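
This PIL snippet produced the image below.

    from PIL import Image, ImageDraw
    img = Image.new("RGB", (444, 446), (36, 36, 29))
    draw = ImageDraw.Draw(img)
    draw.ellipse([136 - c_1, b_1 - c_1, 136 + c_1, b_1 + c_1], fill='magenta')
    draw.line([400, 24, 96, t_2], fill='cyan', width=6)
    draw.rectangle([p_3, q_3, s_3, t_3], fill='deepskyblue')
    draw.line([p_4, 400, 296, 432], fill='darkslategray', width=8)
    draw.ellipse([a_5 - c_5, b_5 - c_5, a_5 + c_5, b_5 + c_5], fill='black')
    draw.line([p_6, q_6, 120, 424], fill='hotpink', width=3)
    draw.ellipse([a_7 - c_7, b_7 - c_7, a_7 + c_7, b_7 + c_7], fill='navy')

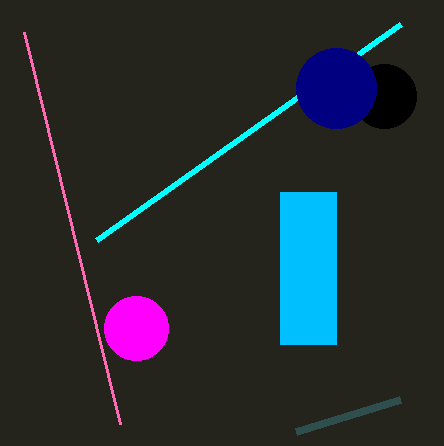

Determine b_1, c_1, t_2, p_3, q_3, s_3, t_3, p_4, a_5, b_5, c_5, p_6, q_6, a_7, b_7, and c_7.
b_1 = 328, c_1 = 32, t_2 = 240, p_3 = 280, q_3 = 192, s_3 = 336, t_3 = 344, p_4 = 400, a_5 = 384, b_5 = 96, c_5 = 32, p_6 = 24, q_6 = 32, a_7 = 336, b_7 = 88, c_7 = 40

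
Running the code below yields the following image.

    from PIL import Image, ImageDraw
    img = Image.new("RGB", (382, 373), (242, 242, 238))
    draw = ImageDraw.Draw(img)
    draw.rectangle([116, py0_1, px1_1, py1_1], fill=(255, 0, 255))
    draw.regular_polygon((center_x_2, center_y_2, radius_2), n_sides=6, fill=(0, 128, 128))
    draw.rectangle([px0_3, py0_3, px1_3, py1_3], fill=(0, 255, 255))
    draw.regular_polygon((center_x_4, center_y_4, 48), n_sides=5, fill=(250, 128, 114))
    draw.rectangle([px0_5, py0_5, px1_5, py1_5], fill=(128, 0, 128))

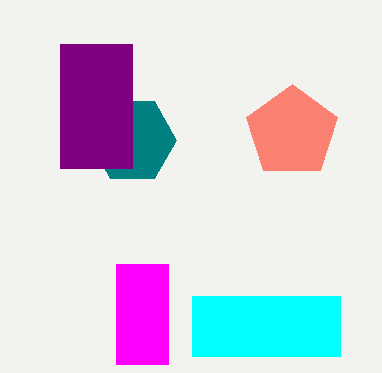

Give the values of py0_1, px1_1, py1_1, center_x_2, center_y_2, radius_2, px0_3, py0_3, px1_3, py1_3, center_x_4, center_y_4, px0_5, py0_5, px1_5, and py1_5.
py0_1 = 264; px1_1 = 168; py1_1 = 364; center_x_2 = 132; center_y_2 = 140; radius_2 = 44; px0_3 = 192; py0_3 = 296; px1_3 = 340; py1_3 = 356; center_x_4 = 292; center_y_4 = 132; px0_5 = 60; py0_5 = 44; px1_5 = 132; py1_5 = 168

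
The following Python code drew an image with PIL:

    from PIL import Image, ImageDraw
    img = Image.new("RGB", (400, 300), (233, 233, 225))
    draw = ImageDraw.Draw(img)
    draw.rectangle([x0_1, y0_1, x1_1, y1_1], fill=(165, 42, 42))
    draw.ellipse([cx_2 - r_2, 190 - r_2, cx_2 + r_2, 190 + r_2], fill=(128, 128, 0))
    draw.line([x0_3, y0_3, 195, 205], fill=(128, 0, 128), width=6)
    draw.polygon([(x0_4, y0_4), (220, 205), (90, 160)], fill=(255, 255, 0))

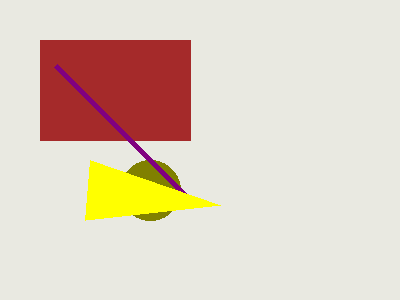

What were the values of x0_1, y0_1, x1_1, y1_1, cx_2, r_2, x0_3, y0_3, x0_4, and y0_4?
x0_1 = 40
y0_1 = 40
x1_1 = 190
y1_1 = 140
cx_2 = 150
r_2 = 30
x0_3 = 55
y0_3 = 65
x0_4 = 85
y0_4 = 220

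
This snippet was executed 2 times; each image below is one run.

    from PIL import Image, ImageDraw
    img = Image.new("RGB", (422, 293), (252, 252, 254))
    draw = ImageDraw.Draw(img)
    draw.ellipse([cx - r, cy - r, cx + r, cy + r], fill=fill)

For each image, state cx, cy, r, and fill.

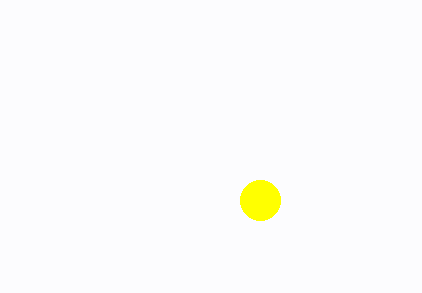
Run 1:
cx = 260, cy = 200, r = 20, fill = 'yellow'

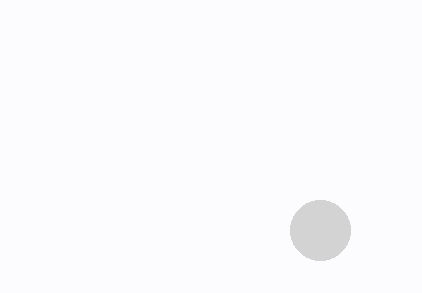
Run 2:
cx = 320, cy = 230, r = 30, fill = 'lightgray'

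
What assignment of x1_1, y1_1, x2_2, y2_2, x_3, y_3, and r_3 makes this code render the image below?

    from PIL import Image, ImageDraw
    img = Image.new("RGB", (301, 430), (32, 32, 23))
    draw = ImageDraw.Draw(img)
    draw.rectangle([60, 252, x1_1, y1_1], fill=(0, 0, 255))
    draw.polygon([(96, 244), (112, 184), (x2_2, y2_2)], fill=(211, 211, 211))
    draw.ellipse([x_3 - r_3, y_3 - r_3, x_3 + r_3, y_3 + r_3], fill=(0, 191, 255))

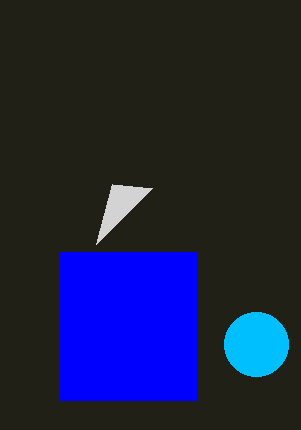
x1_1 = 196
y1_1 = 400
x2_2 = 152
y2_2 = 188
x_3 = 256
y_3 = 344
r_3 = 32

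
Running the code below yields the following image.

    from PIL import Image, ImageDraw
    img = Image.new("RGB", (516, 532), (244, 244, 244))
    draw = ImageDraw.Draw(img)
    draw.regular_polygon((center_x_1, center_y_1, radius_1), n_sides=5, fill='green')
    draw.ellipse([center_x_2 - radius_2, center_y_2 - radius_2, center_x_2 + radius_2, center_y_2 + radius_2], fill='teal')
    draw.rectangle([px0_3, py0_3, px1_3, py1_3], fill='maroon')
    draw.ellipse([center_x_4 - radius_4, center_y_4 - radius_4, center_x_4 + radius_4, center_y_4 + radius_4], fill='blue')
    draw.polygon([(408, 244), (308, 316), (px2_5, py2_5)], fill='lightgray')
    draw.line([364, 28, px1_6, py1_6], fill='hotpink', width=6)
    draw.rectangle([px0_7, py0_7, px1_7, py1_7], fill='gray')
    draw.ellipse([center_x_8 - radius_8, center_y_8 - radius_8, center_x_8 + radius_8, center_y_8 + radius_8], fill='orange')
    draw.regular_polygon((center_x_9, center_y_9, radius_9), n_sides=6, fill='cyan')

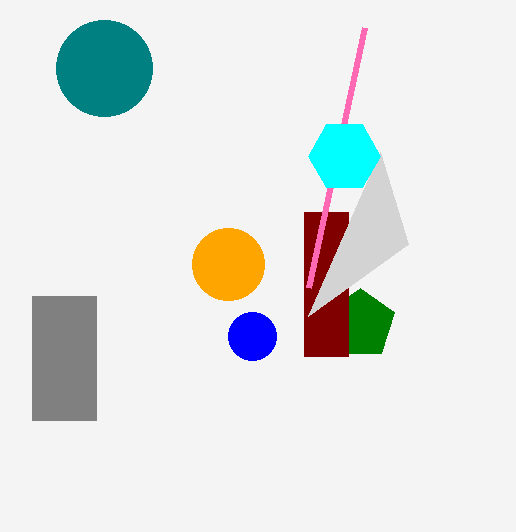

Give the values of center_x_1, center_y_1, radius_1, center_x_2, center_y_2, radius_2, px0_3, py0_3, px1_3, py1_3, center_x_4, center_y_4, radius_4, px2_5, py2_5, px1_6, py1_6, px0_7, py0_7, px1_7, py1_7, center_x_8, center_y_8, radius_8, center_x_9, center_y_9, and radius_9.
center_x_1 = 360
center_y_1 = 324
radius_1 = 36
center_x_2 = 104
center_y_2 = 68
radius_2 = 48
px0_3 = 304
py0_3 = 212
px1_3 = 348
py1_3 = 356
center_x_4 = 252
center_y_4 = 336
radius_4 = 24
px2_5 = 380
py2_5 = 152
px1_6 = 308
py1_6 = 288
px0_7 = 32
py0_7 = 296
px1_7 = 96
py1_7 = 420
center_x_8 = 228
center_y_8 = 264
radius_8 = 36
center_x_9 = 344
center_y_9 = 156
radius_9 = 36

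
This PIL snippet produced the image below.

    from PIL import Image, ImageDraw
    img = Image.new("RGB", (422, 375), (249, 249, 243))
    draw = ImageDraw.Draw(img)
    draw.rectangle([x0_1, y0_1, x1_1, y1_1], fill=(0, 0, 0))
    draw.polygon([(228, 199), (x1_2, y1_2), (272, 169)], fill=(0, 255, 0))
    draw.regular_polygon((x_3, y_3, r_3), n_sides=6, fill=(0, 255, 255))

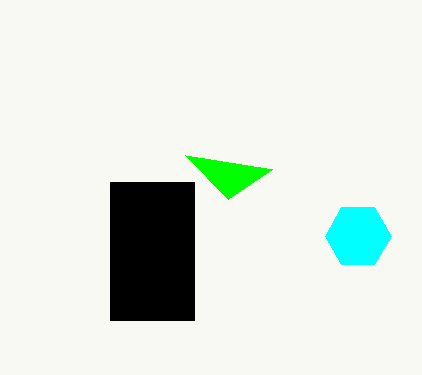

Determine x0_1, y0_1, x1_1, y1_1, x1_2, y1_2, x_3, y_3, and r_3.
x0_1 = 110; y0_1 = 182; x1_1 = 194; y1_1 = 320; x1_2 = 185; y1_2 = 155; x_3 = 358; y_3 = 236; r_3 = 33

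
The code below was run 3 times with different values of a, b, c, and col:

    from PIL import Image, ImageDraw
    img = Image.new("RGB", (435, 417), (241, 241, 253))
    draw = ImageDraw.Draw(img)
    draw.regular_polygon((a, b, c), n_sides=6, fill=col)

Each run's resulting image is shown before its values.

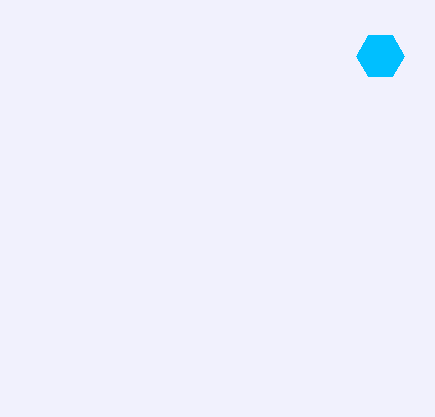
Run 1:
a = 380, b = 56, c = 24, col = 'deepskyblue'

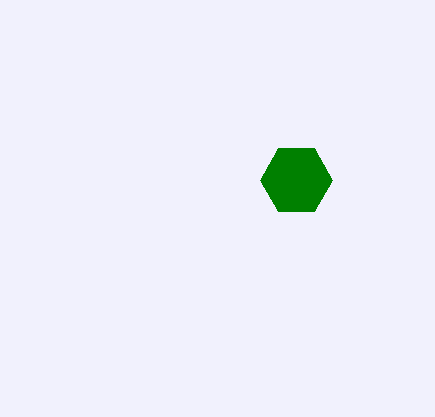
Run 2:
a = 296
b = 180
c = 36
col = 'green'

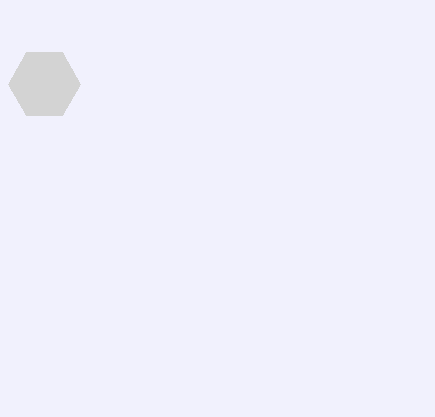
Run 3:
a = 44; b = 84; c = 36; col = 'lightgray'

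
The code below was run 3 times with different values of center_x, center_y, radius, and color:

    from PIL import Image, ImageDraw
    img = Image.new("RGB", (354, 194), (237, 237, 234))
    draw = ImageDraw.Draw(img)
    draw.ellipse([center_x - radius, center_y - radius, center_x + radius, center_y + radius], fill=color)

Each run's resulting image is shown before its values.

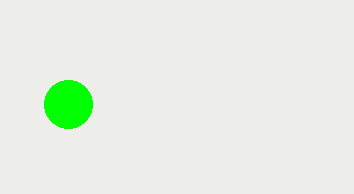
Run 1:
center_x = 68, center_y = 104, radius = 24, color = 'lime'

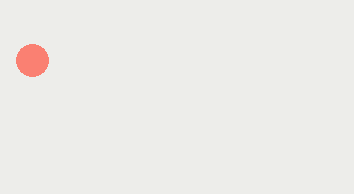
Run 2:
center_x = 32
center_y = 60
radius = 16
color = 'salmon'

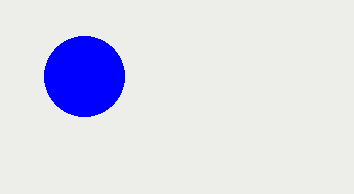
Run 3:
center_x = 84
center_y = 76
radius = 40
color = 'blue'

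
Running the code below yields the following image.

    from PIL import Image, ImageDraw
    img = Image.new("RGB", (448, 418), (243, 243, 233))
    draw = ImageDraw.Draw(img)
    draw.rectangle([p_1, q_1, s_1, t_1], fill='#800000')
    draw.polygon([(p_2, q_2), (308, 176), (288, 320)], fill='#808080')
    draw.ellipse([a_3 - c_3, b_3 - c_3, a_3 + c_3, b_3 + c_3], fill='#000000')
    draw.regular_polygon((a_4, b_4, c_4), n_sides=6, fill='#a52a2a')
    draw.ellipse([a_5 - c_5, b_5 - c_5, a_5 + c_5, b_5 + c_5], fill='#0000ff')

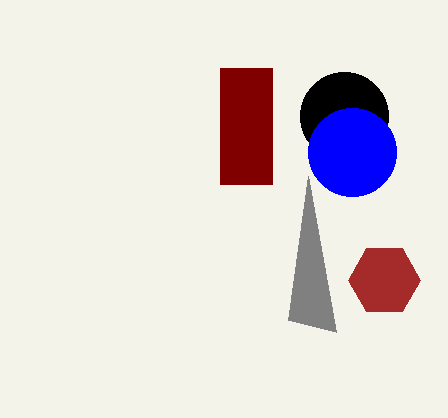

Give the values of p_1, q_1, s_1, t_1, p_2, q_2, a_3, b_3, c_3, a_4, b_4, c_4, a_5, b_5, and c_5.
p_1 = 220, q_1 = 68, s_1 = 272, t_1 = 184, p_2 = 336, q_2 = 332, a_3 = 344, b_3 = 116, c_3 = 44, a_4 = 384, b_4 = 280, c_4 = 36, a_5 = 352, b_5 = 152, c_5 = 44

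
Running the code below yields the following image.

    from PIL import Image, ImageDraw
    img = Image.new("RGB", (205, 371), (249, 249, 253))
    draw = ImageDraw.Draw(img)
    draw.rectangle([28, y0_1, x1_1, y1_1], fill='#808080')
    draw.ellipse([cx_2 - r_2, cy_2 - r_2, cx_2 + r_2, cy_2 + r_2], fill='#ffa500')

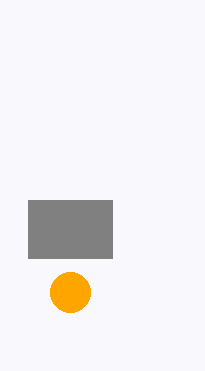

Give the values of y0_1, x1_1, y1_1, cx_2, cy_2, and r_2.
y0_1 = 200; x1_1 = 112; y1_1 = 258; cx_2 = 70; cy_2 = 292; r_2 = 20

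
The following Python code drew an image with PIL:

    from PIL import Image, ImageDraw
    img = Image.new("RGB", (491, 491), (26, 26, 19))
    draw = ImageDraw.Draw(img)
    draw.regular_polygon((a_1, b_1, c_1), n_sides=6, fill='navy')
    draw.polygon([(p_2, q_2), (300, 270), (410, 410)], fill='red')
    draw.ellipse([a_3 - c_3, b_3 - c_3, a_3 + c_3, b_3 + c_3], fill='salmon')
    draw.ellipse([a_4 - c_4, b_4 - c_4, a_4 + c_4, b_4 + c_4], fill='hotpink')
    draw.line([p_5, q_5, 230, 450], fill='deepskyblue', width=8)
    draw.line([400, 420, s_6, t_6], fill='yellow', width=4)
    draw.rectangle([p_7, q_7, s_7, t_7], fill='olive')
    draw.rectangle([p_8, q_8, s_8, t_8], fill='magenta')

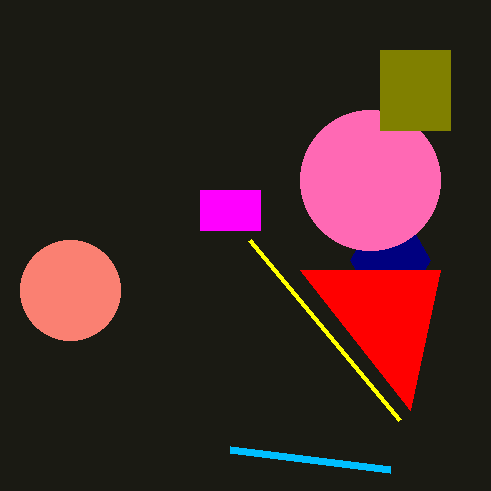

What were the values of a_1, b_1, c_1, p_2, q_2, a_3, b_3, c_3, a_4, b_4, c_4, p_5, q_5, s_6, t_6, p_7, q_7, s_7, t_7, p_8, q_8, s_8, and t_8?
a_1 = 390; b_1 = 260; c_1 = 40; p_2 = 440; q_2 = 270; a_3 = 70; b_3 = 290; c_3 = 50; a_4 = 370; b_4 = 180; c_4 = 70; p_5 = 390; q_5 = 470; s_6 = 250; t_6 = 240; p_7 = 380; q_7 = 50; s_7 = 450; t_7 = 130; p_8 = 200; q_8 = 190; s_8 = 260; t_8 = 230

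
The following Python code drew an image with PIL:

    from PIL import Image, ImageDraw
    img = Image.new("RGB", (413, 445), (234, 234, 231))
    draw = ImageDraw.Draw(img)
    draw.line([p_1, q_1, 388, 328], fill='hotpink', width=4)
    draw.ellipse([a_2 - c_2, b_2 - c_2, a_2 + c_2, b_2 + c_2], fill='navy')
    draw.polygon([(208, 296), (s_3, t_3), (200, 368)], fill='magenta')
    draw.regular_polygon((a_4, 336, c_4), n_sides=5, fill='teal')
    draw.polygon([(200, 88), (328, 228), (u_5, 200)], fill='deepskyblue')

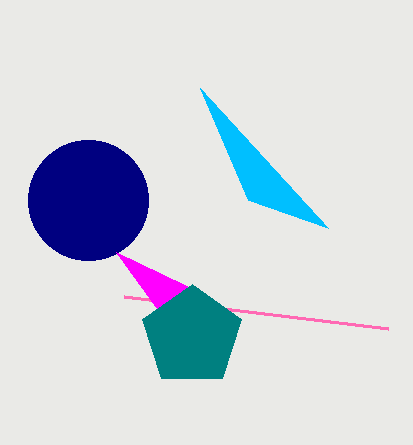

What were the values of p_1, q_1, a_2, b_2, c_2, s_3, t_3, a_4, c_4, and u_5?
p_1 = 124, q_1 = 296, a_2 = 88, b_2 = 200, c_2 = 60, s_3 = 116, t_3 = 252, a_4 = 192, c_4 = 52, u_5 = 248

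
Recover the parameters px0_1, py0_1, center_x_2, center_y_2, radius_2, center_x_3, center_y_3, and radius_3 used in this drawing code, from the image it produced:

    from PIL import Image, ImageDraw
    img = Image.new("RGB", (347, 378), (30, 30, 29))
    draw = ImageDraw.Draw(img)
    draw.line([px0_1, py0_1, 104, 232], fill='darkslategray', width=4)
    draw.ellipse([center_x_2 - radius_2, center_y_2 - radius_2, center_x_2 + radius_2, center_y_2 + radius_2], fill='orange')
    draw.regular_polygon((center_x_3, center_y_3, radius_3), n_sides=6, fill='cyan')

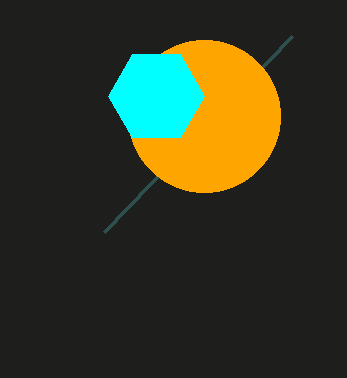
px0_1 = 292
py0_1 = 36
center_x_2 = 204
center_y_2 = 116
radius_2 = 76
center_x_3 = 156
center_y_3 = 96
radius_3 = 48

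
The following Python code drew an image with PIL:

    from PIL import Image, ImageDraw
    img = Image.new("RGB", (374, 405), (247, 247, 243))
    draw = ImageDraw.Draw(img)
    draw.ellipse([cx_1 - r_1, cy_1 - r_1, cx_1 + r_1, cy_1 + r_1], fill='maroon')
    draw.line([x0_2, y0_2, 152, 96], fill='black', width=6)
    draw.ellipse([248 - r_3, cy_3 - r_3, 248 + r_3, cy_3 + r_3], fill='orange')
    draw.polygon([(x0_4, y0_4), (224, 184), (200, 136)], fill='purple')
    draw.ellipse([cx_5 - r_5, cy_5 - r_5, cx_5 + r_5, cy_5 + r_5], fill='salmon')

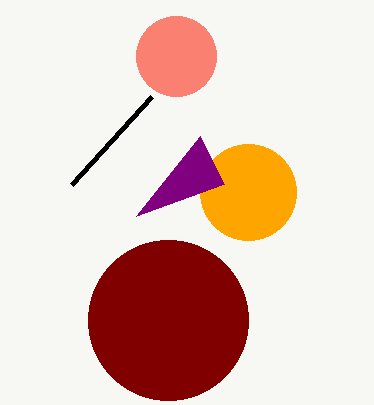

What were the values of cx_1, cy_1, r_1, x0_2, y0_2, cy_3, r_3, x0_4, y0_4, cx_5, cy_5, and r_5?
cx_1 = 168, cy_1 = 320, r_1 = 80, x0_2 = 72, y0_2 = 184, cy_3 = 192, r_3 = 48, x0_4 = 136, y0_4 = 216, cx_5 = 176, cy_5 = 56, r_5 = 40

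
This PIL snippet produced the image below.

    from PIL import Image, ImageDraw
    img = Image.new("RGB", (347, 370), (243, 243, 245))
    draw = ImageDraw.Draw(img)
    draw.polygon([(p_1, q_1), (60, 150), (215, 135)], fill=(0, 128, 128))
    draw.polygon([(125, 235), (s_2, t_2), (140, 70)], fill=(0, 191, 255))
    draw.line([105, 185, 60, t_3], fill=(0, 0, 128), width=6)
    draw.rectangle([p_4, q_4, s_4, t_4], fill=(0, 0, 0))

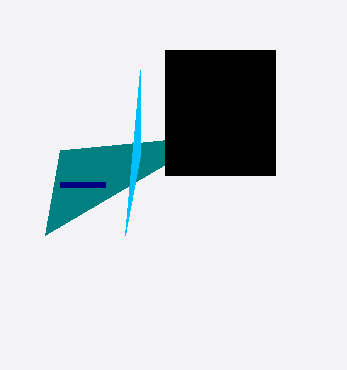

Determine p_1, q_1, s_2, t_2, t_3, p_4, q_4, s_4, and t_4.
p_1 = 45
q_1 = 235
s_2 = 140
t_2 = 155
t_3 = 185
p_4 = 165
q_4 = 50
s_4 = 275
t_4 = 175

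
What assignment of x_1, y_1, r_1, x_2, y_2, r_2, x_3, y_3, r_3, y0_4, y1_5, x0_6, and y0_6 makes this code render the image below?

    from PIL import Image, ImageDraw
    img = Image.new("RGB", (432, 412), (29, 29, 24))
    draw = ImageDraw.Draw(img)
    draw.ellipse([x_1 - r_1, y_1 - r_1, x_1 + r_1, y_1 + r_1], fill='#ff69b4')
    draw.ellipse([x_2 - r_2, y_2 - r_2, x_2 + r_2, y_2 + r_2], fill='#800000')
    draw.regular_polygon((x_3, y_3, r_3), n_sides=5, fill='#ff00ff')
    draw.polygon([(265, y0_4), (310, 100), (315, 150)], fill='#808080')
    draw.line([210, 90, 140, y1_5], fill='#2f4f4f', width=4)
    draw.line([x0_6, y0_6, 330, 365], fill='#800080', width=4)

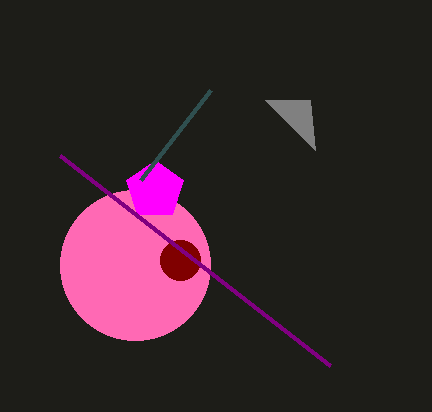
x_1 = 135
y_1 = 265
r_1 = 75
x_2 = 180
y_2 = 260
r_2 = 20
x_3 = 155
y_3 = 190
r_3 = 30
y0_4 = 100
y1_5 = 180
x0_6 = 60
y0_6 = 155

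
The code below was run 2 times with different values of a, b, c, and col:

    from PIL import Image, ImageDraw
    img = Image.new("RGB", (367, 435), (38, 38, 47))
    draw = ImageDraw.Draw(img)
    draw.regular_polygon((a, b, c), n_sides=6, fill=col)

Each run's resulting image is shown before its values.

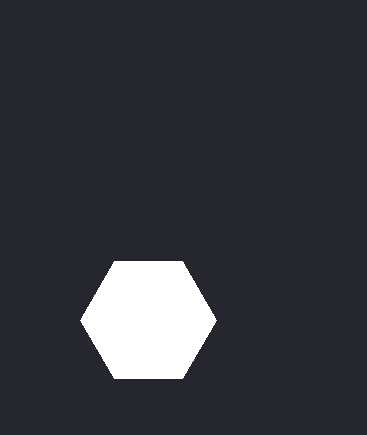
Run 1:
a = 148
b = 320
c = 68
col = 'white'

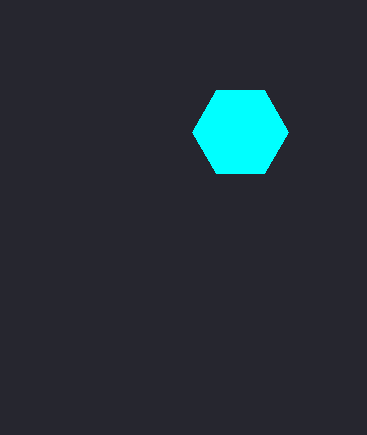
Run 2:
a = 240; b = 132; c = 48; col = 'cyan'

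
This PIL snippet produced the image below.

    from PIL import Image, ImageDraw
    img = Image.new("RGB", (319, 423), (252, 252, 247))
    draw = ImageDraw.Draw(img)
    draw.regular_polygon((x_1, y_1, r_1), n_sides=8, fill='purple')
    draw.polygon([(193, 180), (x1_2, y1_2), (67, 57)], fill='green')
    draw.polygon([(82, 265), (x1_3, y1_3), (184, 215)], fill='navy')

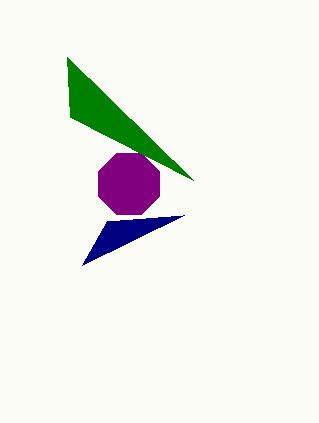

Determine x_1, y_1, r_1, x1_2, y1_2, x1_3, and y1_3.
x_1 = 129, y_1 = 184, r_1 = 33, x1_2 = 70, y1_2 = 117, x1_3 = 107, y1_3 = 221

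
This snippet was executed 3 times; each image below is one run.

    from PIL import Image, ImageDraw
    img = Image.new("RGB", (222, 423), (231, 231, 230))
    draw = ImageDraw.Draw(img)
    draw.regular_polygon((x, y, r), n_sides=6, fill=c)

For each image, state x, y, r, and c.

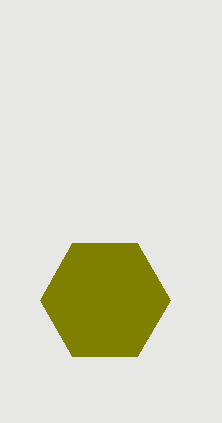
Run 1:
x = 105; y = 300; r = 65; c = 'olive'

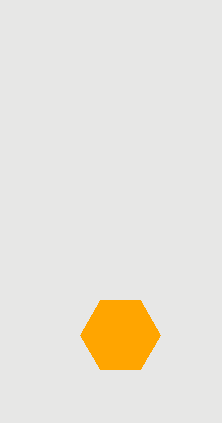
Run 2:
x = 120, y = 335, r = 40, c = 'orange'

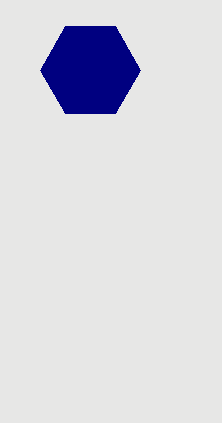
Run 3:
x = 90, y = 70, r = 50, c = 'navy'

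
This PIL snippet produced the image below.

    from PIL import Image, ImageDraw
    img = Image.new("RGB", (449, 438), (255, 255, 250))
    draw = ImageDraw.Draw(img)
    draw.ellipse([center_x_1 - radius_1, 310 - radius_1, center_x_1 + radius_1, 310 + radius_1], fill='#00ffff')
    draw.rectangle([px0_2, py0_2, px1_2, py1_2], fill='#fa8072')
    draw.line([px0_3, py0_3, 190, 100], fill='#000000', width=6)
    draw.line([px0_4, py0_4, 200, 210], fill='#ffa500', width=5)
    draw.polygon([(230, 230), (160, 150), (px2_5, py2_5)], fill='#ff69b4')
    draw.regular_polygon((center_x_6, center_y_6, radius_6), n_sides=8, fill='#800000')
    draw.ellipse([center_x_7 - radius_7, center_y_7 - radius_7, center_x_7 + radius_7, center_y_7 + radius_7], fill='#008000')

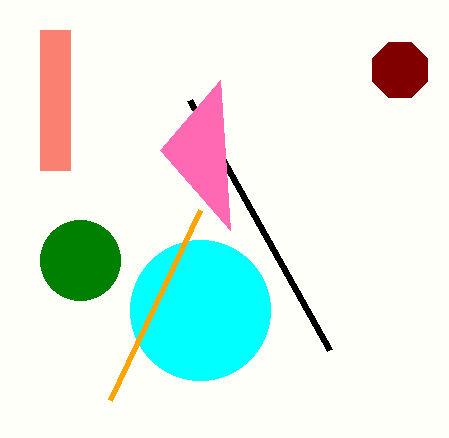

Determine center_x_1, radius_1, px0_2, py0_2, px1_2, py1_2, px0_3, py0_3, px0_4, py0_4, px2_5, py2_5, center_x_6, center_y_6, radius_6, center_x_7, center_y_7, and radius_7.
center_x_1 = 200
radius_1 = 70
px0_2 = 40
py0_2 = 30
px1_2 = 70
py1_2 = 170
px0_3 = 330
py0_3 = 350
px0_4 = 110
py0_4 = 400
px2_5 = 220
py2_5 = 80
center_x_6 = 400
center_y_6 = 70
radius_6 = 30
center_x_7 = 80
center_y_7 = 260
radius_7 = 40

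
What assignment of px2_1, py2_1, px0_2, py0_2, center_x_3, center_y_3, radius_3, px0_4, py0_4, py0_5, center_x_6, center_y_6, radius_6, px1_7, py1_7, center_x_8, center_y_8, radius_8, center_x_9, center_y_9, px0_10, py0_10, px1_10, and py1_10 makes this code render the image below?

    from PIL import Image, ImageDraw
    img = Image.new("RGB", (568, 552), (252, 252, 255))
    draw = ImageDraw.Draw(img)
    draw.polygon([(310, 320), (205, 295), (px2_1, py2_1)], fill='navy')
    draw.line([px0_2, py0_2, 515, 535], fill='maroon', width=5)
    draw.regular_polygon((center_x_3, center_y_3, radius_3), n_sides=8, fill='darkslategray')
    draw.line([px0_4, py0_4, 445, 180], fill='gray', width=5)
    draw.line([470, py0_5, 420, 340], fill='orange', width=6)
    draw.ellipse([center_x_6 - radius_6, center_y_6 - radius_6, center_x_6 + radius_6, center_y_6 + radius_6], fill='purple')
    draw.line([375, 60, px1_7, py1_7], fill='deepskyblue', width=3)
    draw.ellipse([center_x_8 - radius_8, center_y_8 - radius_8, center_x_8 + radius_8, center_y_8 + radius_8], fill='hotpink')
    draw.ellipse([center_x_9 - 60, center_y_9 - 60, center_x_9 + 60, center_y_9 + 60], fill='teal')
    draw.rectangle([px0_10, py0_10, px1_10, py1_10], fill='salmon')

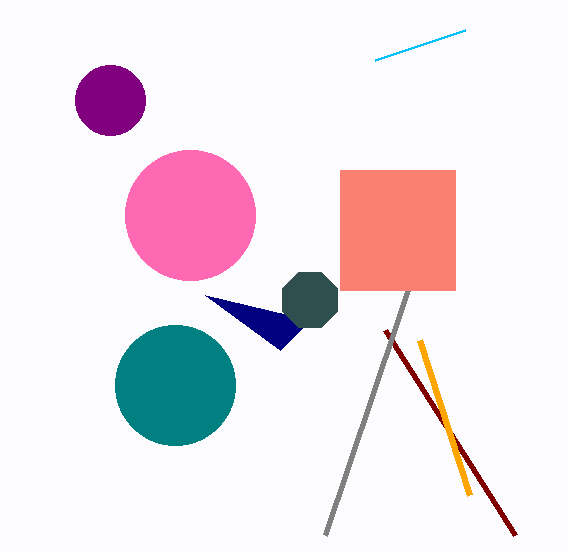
px2_1 = 280, py2_1 = 350, px0_2 = 385, py0_2 = 330, center_x_3 = 310, center_y_3 = 300, radius_3 = 30, px0_4 = 325, py0_4 = 535, py0_5 = 495, center_x_6 = 110, center_y_6 = 100, radius_6 = 35, px1_7 = 465, py1_7 = 30, center_x_8 = 190, center_y_8 = 215, radius_8 = 65, center_x_9 = 175, center_y_9 = 385, px0_10 = 340, py0_10 = 170, px1_10 = 455, py1_10 = 290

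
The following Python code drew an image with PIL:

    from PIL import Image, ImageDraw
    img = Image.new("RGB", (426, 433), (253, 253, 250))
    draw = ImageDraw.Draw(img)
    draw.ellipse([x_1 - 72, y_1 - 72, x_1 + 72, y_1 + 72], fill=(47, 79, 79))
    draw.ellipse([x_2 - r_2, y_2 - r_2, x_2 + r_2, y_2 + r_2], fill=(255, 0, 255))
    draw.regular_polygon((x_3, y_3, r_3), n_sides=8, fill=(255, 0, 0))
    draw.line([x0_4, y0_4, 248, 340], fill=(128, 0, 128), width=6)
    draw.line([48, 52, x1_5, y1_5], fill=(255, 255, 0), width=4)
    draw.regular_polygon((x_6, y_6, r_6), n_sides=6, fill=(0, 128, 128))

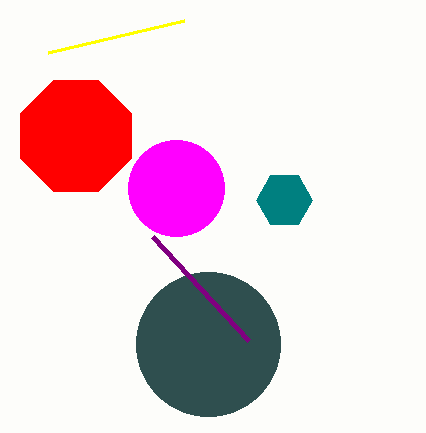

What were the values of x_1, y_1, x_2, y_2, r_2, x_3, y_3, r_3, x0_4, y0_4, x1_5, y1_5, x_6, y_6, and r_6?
x_1 = 208; y_1 = 344; x_2 = 176; y_2 = 188; r_2 = 48; x_3 = 76; y_3 = 136; r_3 = 60; x0_4 = 152; y0_4 = 236; x1_5 = 184; y1_5 = 20; x_6 = 284; y_6 = 200; r_6 = 28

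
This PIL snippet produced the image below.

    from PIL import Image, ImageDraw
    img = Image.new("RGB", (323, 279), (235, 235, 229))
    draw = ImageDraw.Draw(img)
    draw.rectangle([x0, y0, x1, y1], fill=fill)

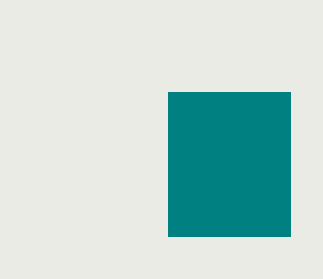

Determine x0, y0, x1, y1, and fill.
x0 = 168, y0 = 92, x1 = 290, y1 = 236, fill = 'teal'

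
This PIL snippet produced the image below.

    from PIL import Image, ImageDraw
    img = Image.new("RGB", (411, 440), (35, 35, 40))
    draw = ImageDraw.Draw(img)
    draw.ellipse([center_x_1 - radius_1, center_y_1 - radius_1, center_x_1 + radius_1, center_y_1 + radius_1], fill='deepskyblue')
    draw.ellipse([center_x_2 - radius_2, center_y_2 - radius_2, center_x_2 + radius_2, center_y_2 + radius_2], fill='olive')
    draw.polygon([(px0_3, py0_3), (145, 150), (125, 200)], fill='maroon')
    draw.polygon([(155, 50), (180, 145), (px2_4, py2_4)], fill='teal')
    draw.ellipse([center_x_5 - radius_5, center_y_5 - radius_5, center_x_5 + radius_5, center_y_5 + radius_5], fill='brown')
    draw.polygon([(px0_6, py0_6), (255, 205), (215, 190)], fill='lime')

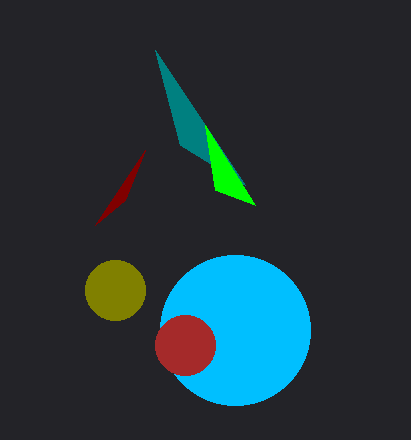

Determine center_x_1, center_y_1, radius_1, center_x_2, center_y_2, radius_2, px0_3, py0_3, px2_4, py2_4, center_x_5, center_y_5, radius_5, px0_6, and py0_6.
center_x_1 = 235; center_y_1 = 330; radius_1 = 75; center_x_2 = 115; center_y_2 = 290; radius_2 = 30; px0_3 = 95; py0_3 = 225; px2_4 = 245; py2_4 = 185; center_x_5 = 185; center_y_5 = 345; radius_5 = 30; px0_6 = 205; py0_6 = 125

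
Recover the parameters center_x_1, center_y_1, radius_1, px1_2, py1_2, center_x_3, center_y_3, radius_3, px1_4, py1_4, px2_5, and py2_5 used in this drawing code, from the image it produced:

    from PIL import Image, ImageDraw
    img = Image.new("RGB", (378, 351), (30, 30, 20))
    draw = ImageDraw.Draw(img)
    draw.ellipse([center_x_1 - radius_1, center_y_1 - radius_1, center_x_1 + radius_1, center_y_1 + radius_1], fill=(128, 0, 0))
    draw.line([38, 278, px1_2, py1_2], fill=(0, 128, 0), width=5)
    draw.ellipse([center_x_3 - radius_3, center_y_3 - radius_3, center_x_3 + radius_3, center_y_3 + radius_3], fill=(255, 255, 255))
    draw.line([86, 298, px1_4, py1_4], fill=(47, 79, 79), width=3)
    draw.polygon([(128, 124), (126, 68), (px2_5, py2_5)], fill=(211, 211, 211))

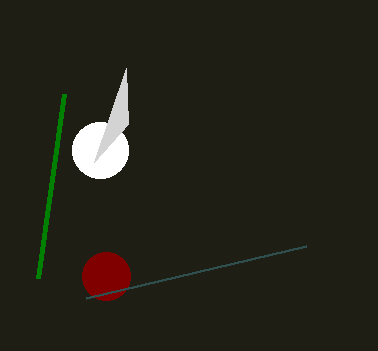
center_x_1 = 106, center_y_1 = 276, radius_1 = 24, px1_2 = 64, py1_2 = 94, center_x_3 = 100, center_y_3 = 150, radius_3 = 28, px1_4 = 306, py1_4 = 246, px2_5 = 94, py2_5 = 162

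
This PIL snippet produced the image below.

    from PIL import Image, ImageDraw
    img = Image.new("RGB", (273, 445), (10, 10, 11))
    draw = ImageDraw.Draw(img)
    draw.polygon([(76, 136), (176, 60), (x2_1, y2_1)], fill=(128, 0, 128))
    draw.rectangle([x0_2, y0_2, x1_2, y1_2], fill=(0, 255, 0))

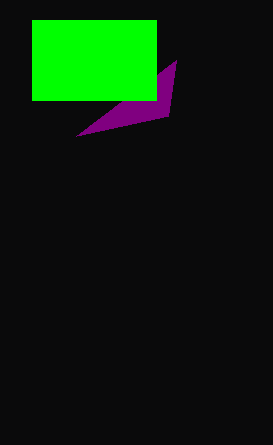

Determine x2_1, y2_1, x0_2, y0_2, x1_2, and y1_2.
x2_1 = 168; y2_1 = 116; x0_2 = 32; y0_2 = 20; x1_2 = 156; y1_2 = 100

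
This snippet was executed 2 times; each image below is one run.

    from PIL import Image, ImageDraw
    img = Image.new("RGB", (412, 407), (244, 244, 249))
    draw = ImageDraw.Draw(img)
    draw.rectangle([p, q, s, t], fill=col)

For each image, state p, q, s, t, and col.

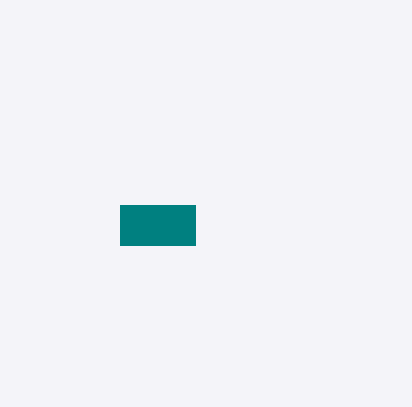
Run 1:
p = 120
q = 205
s = 195
t = 245
col = 'teal'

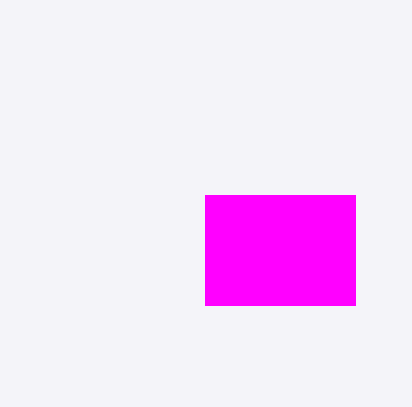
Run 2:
p = 205; q = 195; s = 355; t = 305; col = 'magenta'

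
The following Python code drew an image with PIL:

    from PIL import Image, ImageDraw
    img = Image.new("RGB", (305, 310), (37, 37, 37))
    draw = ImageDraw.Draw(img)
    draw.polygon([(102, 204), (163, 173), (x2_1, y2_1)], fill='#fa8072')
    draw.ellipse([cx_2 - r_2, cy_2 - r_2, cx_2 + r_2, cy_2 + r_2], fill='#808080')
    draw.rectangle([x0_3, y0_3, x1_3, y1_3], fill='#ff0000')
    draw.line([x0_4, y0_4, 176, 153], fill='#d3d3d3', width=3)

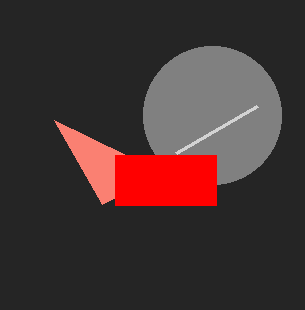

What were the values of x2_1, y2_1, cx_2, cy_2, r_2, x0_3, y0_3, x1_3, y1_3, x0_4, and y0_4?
x2_1 = 54, y2_1 = 120, cx_2 = 212, cy_2 = 115, r_2 = 69, x0_3 = 115, y0_3 = 155, x1_3 = 216, y1_3 = 205, x0_4 = 257, y0_4 = 106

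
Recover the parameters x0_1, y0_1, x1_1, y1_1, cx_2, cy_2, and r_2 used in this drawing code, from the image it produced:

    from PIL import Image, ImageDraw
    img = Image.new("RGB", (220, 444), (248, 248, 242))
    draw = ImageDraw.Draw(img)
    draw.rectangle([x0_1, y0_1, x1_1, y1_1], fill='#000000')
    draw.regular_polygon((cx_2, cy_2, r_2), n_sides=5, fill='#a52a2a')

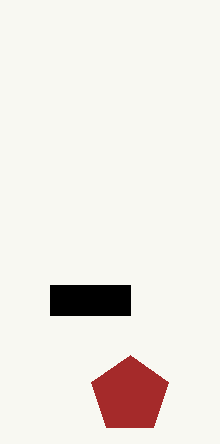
x0_1 = 50
y0_1 = 285
x1_1 = 130
y1_1 = 315
cx_2 = 130
cy_2 = 395
r_2 = 40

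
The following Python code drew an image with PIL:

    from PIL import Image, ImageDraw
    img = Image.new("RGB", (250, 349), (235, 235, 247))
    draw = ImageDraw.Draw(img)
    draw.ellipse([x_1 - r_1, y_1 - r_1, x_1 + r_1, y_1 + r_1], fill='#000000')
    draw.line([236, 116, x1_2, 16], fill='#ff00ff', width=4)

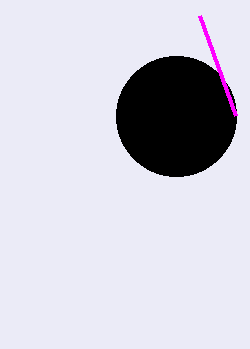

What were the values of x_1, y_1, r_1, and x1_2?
x_1 = 176
y_1 = 116
r_1 = 60
x1_2 = 200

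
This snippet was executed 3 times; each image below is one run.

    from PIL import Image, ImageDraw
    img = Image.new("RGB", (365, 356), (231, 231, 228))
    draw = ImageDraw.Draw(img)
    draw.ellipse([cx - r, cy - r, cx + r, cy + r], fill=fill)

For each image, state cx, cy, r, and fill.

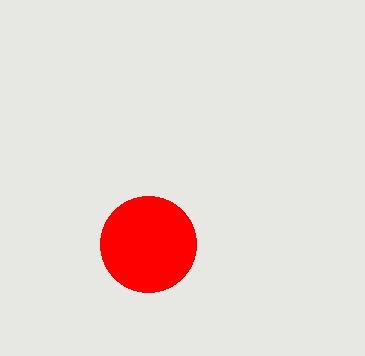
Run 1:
cx = 148; cy = 244; r = 48; fill = 'red'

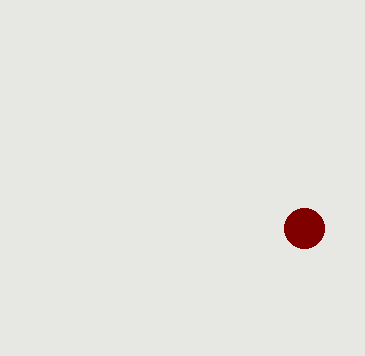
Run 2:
cx = 304; cy = 228; r = 20; fill = 'maroon'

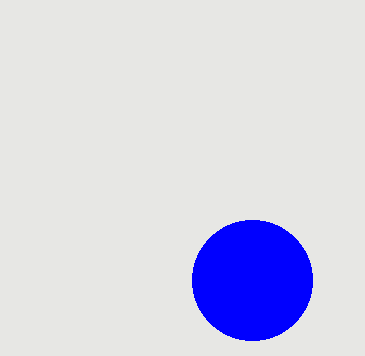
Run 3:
cx = 252, cy = 280, r = 60, fill = 'blue'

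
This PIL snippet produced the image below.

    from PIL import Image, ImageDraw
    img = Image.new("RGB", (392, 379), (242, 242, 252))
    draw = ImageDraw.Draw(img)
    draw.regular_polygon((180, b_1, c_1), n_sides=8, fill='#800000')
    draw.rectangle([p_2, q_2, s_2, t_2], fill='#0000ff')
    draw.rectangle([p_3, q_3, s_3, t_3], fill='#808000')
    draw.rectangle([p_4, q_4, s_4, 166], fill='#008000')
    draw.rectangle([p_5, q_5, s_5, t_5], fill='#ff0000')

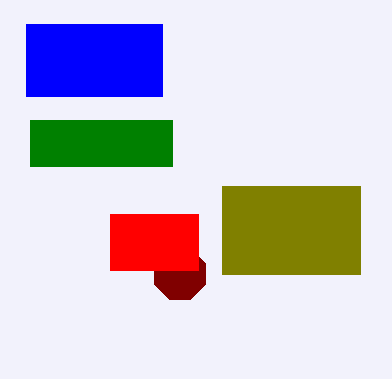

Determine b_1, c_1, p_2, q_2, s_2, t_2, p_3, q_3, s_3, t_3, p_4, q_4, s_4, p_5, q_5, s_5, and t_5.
b_1 = 274, c_1 = 28, p_2 = 26, q_2 = 24, s_2 = 162, t_2 = 96, p_3 = 222, q_3 = 186, s_3 = 360, t_3 = 274, p_4 = 30, q_4 = 120, s_4 = 172, p_5 = 110, q_5 = 214, s_5 = 198, t_5 = 270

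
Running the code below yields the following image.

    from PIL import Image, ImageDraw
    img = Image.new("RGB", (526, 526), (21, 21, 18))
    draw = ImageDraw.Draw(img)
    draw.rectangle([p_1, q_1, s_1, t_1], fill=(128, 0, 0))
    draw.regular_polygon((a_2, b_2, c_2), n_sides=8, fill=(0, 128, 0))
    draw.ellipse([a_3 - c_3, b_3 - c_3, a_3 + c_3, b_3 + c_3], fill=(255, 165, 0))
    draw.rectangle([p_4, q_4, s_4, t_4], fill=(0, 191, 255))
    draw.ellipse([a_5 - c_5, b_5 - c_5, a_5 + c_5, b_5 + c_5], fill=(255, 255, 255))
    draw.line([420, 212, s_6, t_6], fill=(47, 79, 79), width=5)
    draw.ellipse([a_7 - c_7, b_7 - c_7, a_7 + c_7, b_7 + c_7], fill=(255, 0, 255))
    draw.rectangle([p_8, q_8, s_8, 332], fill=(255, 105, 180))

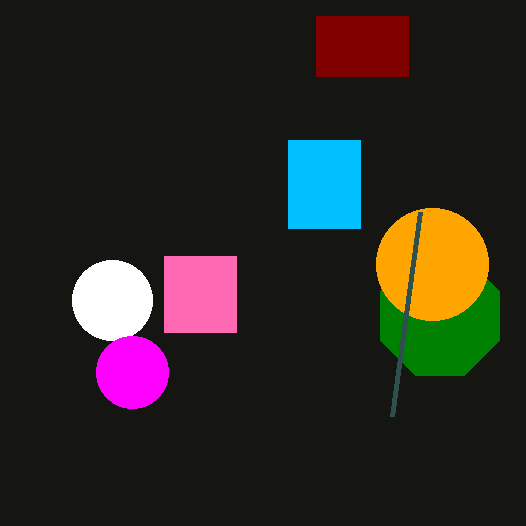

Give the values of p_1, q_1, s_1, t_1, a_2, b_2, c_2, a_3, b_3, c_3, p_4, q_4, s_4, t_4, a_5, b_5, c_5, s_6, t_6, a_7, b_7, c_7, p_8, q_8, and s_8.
p_1 = 316
q_1 = 16
s_1 = 408
t_1 = 76
a_2 = 440
b_2 = 316
c_2 = 64
a_3 = 432
b_3 = 264
c_3 = 56
p_4 = 288
q_4 = 140
s_4 = 360
t_4 = 228
a_5 = 112
b_5 = 300
c_5 = 40
s_6 = 392
t_6 = 416
a_7 = 132
b_7 = 372
c_7 = 36
p_8 = 164
q_8 = 256
s_8 = 236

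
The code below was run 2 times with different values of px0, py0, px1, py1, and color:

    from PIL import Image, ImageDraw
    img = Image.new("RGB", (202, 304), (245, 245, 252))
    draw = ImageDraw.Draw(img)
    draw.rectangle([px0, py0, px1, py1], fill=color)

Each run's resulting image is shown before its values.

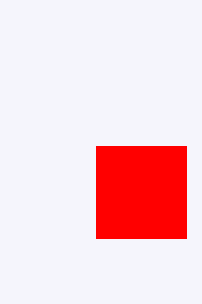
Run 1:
px0 = 96; py0 = 146; px1 = 186; py1 = 238; color = 'red'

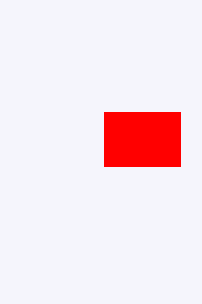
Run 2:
px0 = 104; py0 = 112; px1 = 180; py1 = 166; color = 'red'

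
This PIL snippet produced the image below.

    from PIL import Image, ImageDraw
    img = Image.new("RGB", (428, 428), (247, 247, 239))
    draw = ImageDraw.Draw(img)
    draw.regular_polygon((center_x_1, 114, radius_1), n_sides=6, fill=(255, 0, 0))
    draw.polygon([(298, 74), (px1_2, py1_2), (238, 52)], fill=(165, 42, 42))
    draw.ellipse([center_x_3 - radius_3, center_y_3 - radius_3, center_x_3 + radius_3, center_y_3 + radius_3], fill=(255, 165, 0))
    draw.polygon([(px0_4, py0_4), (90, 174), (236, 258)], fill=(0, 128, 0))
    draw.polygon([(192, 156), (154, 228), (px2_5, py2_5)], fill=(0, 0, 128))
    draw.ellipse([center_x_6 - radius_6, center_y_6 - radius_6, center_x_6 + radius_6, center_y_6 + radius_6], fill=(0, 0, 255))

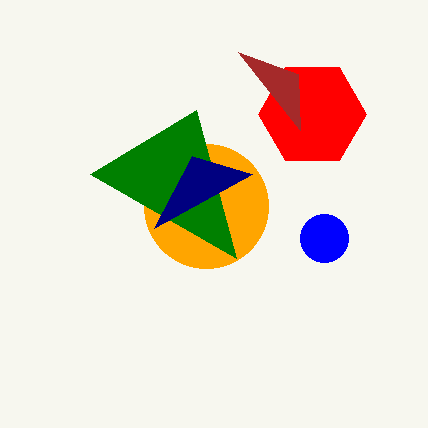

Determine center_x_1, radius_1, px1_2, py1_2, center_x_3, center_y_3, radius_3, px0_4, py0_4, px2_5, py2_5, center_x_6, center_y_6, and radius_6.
center_x_1 = 312
radius_1 = 54
px1_2 = 300
py1_2 = 130
center_x_3 = 206
center_y_3 = 206
radius_3 = 62
px0_4 = 196
py0_4 = 110
px2_5 = 252
py2_5 = 174
center_x_6 = 324
center_y_6 = 238
radius_6 = 24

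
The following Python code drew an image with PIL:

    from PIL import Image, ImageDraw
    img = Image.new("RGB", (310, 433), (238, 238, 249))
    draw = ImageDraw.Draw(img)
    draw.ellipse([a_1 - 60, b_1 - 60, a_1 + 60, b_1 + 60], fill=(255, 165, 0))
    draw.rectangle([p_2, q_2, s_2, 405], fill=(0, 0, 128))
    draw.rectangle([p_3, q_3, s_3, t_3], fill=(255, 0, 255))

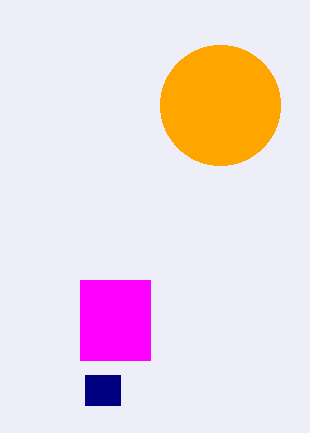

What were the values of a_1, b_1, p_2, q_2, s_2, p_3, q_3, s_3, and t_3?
a_1 = 220, b_1 = 105, p_2 = 85, q_2 = 375, s_2 = 120, p_3 = 80, q_3 = 280, s_3 = 150, t_3 = 360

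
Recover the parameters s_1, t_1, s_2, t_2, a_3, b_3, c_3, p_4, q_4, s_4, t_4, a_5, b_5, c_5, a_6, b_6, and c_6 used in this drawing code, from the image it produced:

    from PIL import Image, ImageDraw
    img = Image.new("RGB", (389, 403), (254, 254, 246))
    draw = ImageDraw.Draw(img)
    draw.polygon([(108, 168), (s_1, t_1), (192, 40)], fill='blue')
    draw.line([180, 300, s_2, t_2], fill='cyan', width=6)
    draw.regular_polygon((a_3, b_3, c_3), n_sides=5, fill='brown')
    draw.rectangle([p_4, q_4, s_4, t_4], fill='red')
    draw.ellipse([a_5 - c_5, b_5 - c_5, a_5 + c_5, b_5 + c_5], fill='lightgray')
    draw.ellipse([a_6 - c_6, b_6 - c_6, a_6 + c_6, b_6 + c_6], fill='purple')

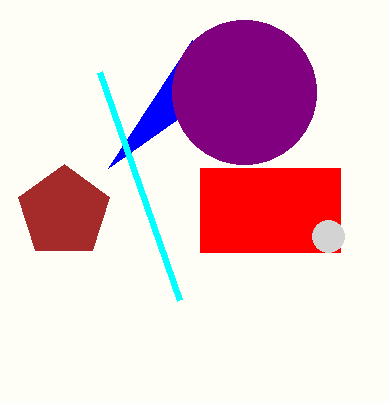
s_1 = 176; t_1 = 120; s_2 = 100; t_2 = 72; a_3 = 64; b_3 = 212; c_3 = 48; p_4 = 200; q_4 = 168; s_4 = 340; t_4 = 252; a_5 = 328; b_5 = 236; c_5 = 16; a_6 = 244; b_6 = 92; c_6 = 72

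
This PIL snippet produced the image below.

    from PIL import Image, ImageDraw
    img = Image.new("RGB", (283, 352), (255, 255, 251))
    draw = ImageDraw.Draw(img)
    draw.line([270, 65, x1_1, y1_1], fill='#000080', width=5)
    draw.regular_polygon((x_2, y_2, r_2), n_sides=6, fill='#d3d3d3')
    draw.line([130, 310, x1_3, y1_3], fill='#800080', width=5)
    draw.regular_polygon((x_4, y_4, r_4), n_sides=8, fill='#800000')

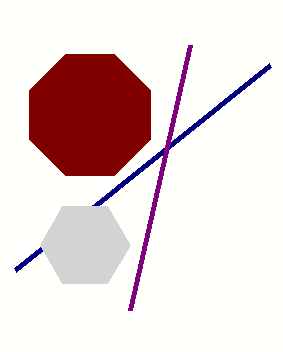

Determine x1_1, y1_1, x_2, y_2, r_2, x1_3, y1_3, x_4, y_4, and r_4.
x1_1 = 15, y1_1 = 270, x_2 = 85, y_2 = 245, r_2 = 45, x1_3 = 190, y1_3 = 45, x_4 = 90, y_4 = 115, r_4 = 65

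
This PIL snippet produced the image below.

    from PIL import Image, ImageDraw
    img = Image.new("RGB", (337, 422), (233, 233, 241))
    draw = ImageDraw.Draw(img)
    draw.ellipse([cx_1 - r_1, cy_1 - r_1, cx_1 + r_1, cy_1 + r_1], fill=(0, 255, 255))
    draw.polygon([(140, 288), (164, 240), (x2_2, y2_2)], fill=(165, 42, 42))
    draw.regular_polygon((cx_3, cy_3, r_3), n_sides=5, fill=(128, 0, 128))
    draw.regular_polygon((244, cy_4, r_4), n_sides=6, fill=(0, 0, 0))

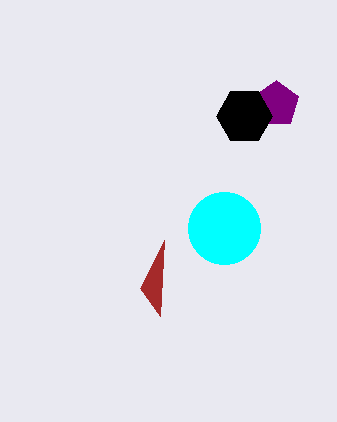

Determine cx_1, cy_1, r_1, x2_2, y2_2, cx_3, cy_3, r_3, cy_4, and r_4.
cx_1 = 224; cy_1 = 228; r_1 = 36; x2_2 = 160; y2_2 = 316; cx_3 = 276; cy_3 = 104; r_3 = 24; cy_4 = 116; r_4 = 28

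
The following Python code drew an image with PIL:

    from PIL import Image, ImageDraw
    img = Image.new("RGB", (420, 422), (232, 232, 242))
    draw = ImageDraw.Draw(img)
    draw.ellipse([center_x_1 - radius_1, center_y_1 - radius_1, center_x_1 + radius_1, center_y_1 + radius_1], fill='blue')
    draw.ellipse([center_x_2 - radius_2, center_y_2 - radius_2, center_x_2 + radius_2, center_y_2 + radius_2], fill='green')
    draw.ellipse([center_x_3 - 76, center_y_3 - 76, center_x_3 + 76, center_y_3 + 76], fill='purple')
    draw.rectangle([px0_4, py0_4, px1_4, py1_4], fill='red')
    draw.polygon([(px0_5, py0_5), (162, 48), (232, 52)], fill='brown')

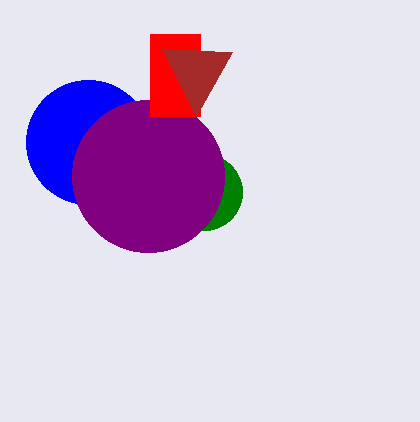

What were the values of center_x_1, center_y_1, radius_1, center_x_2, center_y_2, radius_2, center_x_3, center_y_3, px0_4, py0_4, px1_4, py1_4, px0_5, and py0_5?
center_x_1 = 88; center_y_1 = 142; radius_1 = 62; center_x_2 = 204; center_y_2 = 192; radius_2 = 38; center_x_3 = 148; center_y_3 = 176; px0_4 = 150; py0_4 = 34; px1_4 = 200; py1_4 = 116; px0_5 = 196; py0_5 = 116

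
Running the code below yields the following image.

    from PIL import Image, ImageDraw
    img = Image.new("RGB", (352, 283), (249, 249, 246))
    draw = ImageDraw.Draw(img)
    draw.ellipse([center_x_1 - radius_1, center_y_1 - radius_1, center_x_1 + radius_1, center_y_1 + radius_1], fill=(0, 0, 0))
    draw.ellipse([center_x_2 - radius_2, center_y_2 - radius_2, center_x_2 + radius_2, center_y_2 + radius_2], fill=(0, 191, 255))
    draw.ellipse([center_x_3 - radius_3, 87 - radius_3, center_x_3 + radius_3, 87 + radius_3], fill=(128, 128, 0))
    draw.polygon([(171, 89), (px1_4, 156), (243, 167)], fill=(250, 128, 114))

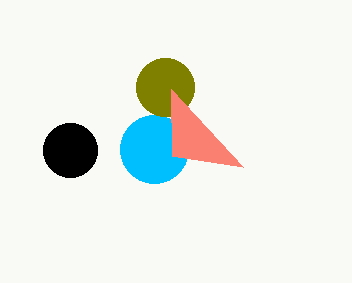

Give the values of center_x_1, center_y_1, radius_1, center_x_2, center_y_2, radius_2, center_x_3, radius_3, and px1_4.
center_x_1 = 70; center_y_1 = 150; radius_1 = 27; center_x_2 = 154; center_y_2 = 149; radius_2 = 34; center_x_3 = 165; radius_3 = 29; px1_4 = 172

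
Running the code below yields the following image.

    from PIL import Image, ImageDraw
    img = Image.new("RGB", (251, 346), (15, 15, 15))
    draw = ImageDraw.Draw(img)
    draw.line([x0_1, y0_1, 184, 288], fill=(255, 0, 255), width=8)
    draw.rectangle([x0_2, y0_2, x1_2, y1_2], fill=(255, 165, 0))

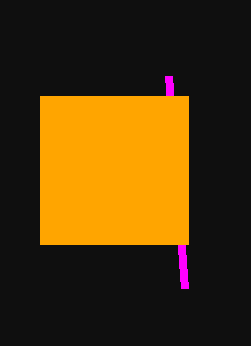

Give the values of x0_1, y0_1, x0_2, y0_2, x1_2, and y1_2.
x0_1 = 168
y0_1 = 76
x0_2 = 40
y0_2 = 96
x1_2 = 188
y1_2 = 244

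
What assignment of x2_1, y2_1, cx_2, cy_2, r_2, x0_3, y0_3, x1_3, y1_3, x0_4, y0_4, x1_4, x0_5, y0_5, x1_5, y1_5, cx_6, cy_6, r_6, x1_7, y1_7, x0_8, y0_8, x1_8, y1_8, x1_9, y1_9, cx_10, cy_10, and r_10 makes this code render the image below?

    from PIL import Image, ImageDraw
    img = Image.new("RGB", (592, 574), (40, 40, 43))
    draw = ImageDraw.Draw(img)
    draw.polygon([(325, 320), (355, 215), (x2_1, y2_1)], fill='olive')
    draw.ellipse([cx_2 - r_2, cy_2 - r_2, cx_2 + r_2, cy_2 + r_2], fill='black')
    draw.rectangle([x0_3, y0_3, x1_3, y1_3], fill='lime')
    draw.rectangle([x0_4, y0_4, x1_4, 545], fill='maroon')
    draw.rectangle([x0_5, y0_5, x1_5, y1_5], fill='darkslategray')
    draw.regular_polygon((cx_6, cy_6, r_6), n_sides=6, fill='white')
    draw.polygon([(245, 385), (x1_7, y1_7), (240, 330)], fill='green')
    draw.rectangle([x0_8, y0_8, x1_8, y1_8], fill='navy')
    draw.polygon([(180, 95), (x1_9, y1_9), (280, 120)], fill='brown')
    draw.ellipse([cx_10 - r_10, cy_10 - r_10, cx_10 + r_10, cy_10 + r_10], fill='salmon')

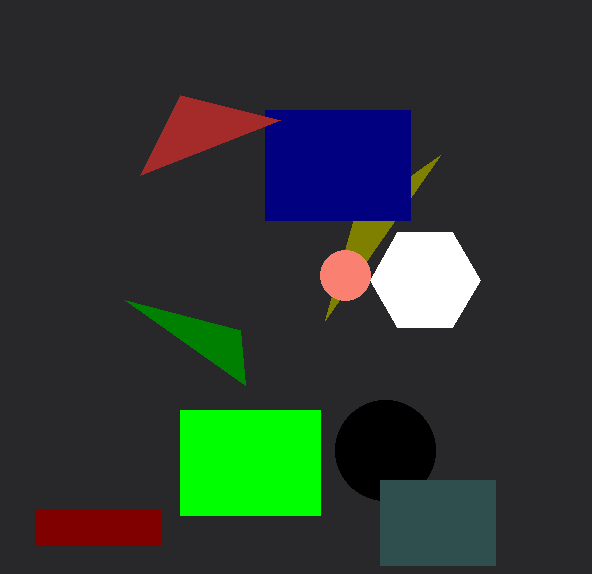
x2_1 = 440, y2_1 = 155, cx_2 = 385, cy_2 = 450, r_2 = 50, x0_3 = 180, y0_3 = 410, x1_3 = 320, y1_3 = 515, x0_4 = 35, y0_4 = 510, x1_4 = 160, x0_5 = 380, y0_5 = 480, x1_5 = 495, y1_5 = 565, cx_6 = 425, cy_6 = 280, r_6 = 55, x1_7 = 125, y1_7 = 300, x0_8 = 265, y0_8 = 110, x1_8 = 410, y1_8 = 220, x1_9 = 140, y1_9 = 175, cx_10 = 345, cy_10 = 275, r_10 = 25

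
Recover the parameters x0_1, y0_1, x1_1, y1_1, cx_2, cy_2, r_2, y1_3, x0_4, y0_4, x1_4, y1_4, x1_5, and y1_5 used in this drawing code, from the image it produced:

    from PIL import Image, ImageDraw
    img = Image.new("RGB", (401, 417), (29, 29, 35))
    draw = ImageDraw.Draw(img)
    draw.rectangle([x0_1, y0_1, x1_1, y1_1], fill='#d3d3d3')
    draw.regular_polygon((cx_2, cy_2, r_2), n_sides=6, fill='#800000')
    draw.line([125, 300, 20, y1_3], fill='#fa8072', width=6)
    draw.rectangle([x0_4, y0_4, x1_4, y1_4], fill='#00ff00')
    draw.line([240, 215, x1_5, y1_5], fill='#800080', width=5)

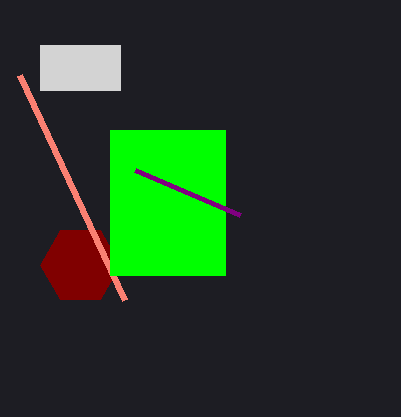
x0_1 = 40; y0_1 = 45; x1_1 = 120; y1_1 = 90; cx_2 = 80; cy_2 = 265; r_2 = 40; y1_3 = 75; x0_4 = 110; y0_4 = 130; x1_4 = 225; y1_4 = 275; x1_5 = 135; y1_5 = 170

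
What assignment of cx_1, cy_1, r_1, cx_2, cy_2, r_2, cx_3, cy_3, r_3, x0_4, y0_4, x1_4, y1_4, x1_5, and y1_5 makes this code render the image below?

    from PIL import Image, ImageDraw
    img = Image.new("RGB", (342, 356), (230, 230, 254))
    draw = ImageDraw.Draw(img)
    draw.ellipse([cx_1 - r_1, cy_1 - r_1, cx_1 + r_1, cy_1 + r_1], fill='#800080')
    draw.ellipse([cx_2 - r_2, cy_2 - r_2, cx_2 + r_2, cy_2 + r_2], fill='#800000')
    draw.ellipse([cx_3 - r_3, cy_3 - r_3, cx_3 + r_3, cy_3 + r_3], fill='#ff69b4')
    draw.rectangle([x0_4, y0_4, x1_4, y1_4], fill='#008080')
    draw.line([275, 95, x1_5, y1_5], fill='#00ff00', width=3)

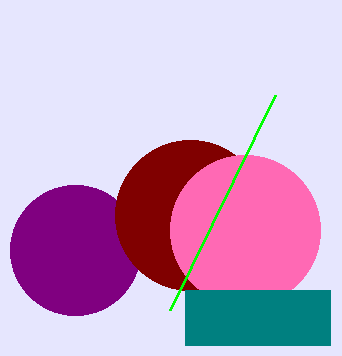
cx_1 = 75
cy_1 = 250
r_1 = 65
cx_2 = 190
cy_2 = 215
r_2 = 75
cx_3 = 245
cy_3 = 230
r_3 = 75
x0_4 = 185
y0_4 = 290
x1_4 = 330
y1_4 = 345
x1_5 = 170
y1_5 = 310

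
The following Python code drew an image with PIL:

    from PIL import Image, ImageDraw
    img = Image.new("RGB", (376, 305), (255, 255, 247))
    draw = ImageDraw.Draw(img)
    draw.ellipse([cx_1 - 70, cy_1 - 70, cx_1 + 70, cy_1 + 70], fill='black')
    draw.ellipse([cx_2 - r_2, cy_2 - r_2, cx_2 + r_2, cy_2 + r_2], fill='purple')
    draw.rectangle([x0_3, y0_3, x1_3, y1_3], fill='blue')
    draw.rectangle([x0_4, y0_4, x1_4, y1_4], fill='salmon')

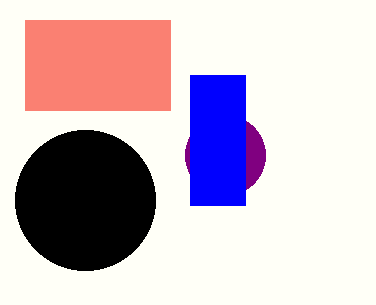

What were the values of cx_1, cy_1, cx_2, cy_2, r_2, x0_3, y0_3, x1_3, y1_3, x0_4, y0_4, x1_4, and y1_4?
cx_1 = 85, cy_1 = 200, cx_2 = 225, cy_2 = 155, r_2 = 40, x0_3 = 190, y0_3 = 75, x1_3 = 245, y1_3 = 205, x0_4 = 25, y0_4 = 20, x1_4 = 170, y1_4 = 110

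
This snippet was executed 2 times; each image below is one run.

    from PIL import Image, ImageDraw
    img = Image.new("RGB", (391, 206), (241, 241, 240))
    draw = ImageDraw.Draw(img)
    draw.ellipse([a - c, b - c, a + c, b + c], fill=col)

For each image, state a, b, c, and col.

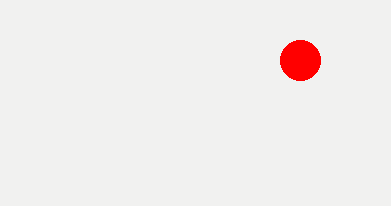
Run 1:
a = 300, b = 60, c = 20, col = 'red'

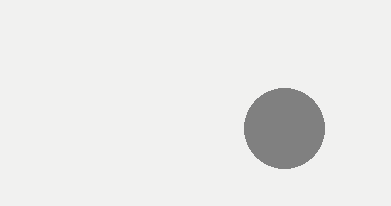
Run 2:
a = 284, b = 128, c = 40, col = 'gray'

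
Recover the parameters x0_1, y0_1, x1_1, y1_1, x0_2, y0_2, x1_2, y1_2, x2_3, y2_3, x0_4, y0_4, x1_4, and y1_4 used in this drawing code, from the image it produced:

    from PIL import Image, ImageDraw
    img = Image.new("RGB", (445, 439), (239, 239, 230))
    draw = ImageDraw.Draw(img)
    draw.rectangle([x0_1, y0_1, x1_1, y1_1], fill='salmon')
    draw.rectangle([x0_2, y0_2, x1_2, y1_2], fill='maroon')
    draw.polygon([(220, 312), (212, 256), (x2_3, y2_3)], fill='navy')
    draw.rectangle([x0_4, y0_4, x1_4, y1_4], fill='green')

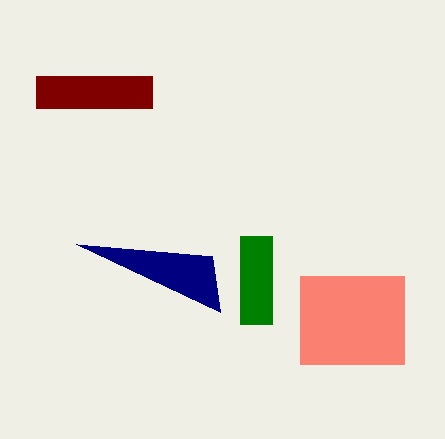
x0_1 = 300; y0_1 = 276; x1_1 = 404; y1_1 = 364; x0_2 = 36; y0_2 = 76; x1_2 = 152; y1_2 = 108; x2_3 = 76; y2_3 = 244; x0_4 = 240; y0_4 = 236; x1_4 = 272; y1_4 = 324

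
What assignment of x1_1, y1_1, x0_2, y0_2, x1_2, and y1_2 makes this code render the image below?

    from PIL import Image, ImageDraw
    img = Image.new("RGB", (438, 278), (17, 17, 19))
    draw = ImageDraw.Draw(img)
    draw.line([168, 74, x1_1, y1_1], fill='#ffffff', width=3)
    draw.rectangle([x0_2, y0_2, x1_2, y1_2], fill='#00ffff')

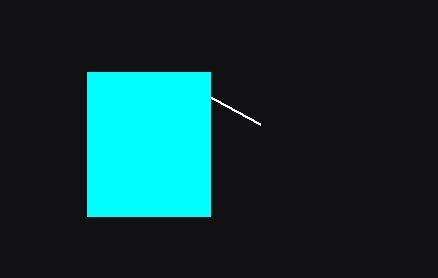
x1_1 = 260, y1_1 = 124, x0_2 = 87, y0_2 = 72, x1_2 = 210, y1_2 = 216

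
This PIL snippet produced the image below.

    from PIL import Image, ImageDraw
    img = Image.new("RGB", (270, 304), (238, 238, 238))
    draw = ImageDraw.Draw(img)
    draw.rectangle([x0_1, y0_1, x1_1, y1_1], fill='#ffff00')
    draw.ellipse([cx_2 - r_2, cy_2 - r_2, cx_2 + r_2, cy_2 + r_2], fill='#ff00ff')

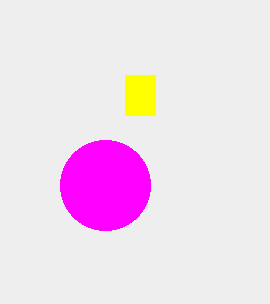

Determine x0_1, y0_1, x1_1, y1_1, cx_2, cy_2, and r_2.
x0_1 = 125; y0_1 = 75; x1_1 = 155; y1_1 = 115; cx_2 = 105; cy_2 = 185; r_2 = 45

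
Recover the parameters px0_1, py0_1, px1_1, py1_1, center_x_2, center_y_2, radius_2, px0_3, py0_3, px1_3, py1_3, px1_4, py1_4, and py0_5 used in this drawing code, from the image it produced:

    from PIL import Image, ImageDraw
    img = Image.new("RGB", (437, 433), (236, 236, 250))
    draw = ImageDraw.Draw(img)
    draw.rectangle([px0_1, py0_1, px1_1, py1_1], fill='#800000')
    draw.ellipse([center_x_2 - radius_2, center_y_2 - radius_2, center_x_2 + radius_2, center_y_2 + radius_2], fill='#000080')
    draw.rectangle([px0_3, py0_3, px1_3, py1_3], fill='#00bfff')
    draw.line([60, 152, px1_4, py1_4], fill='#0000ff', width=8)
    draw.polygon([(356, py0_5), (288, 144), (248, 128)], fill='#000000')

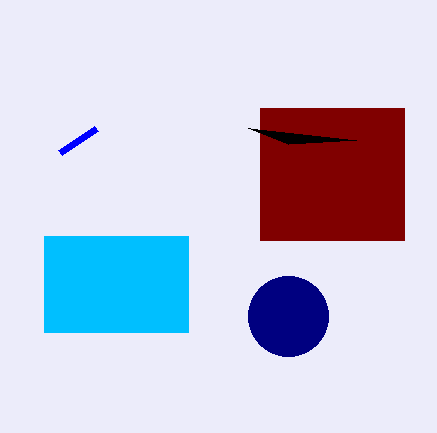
px0_1 = 260, py0_1 = 108, px1_1 = 404, py1_1 = 240, center_x_2 = 288, center_y_2 = 316, radius_2 = 40, px0_3 = 44, py0_3 = 236, px1_3 = 188, py1_3 = 332, px1_4 = 96, py1_4 = 128, py0_5 = 140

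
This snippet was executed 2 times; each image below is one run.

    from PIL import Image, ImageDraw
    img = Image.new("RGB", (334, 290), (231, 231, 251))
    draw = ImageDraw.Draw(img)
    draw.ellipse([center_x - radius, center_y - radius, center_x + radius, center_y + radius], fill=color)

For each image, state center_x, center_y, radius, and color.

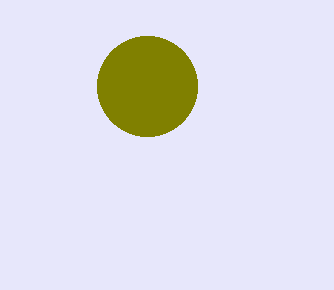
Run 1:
center_x = 147; center_y = 86; radius = 50; color = 'olive'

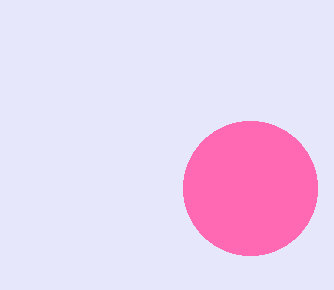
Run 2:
center_x = 250
center_y = 188
radius = 67
color = 'hotpink'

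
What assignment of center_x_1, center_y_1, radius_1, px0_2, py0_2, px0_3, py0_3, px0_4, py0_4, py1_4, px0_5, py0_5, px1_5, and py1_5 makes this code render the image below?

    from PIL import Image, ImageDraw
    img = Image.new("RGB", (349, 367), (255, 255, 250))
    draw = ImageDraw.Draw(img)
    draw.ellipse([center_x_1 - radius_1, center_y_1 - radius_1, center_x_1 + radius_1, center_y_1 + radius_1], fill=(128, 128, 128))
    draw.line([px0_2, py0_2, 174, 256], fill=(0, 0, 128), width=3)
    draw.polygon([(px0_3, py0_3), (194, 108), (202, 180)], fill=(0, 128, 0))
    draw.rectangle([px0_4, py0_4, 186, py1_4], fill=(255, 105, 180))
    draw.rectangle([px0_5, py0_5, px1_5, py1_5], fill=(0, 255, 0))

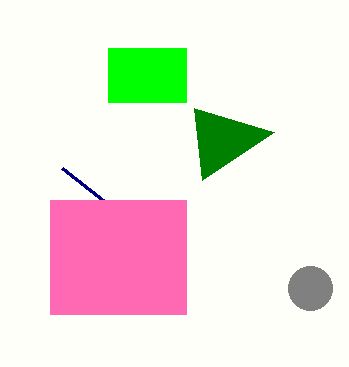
center_x_1 = 310, center_y_1 = 288, radius_1 = 22, px0_2 = 62, py0_2 = 168, px0_3 = 274, py0_3 = 132, px0_4 = 50, py0_4 = 200, py1_4 = 314, px0_5 = 108, py0_5 = 48, px1_5 = 186, py1_5 = 102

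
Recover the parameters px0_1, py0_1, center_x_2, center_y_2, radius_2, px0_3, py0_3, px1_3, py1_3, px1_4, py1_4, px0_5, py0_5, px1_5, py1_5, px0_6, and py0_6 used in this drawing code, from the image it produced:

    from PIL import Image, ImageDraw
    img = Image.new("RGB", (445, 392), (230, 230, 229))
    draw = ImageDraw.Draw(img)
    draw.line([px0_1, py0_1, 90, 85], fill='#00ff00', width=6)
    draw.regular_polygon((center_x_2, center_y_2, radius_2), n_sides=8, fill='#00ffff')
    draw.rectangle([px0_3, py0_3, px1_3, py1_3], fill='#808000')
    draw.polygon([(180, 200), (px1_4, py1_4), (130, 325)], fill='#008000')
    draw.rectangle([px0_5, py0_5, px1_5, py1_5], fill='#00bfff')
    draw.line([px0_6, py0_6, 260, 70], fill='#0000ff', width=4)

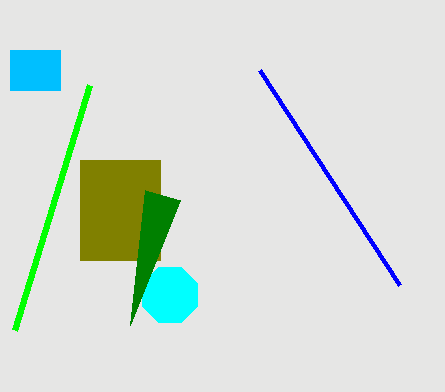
px0_1 = 15, py0_1 = 330, center_x_2 = 170, center_y_2 = 295, radius_2 = 30, px0_3 = 80, py0_3 = 160, px1_3 = 160, py1_3 = 260, px1_4 = 145, py1_4 = 190, px0_5 = 10, py0_5 = 50, px1_5 = 60, py1_5 = 90, px0_6 = 400, py0_6 = 285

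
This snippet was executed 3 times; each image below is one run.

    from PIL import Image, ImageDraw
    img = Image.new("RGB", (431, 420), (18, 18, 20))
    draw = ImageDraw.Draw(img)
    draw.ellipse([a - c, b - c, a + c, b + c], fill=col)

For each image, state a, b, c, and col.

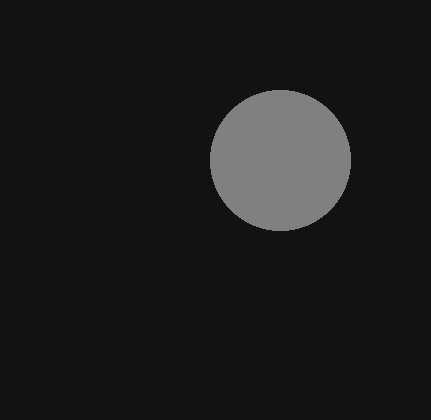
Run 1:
a = 280
b = 160
c = 70
col = 'gray'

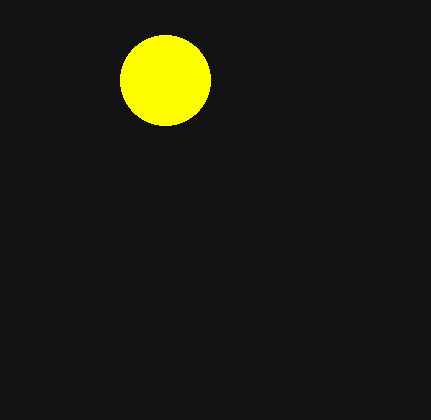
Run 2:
a = 165, b = 80, c = 45, col = 'yellow'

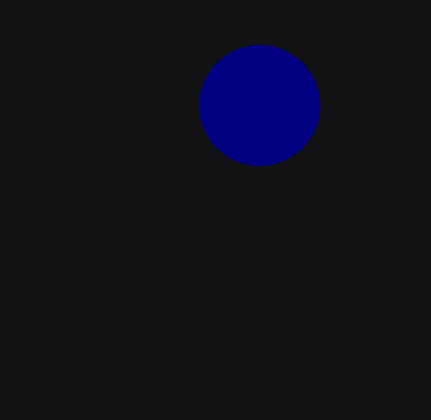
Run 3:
a = 260
b = 105
c = 60
col = 'navy'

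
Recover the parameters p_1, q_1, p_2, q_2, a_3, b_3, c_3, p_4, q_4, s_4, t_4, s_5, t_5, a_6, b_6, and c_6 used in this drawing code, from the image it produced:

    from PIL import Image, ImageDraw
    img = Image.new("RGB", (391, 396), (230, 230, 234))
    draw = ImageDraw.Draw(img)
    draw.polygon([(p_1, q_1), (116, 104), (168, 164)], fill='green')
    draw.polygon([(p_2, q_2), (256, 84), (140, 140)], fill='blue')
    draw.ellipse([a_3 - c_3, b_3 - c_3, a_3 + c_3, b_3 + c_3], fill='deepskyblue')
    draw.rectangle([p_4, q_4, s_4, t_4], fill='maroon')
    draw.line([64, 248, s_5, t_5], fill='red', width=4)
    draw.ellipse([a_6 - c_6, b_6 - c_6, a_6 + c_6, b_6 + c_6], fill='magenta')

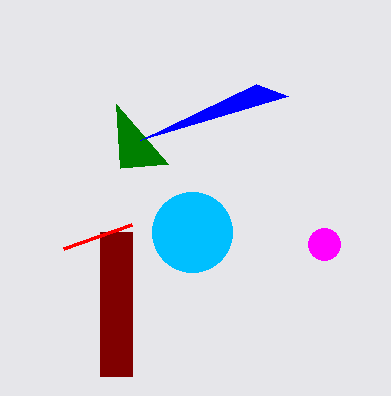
p_1 = 120
q_1 = 168
p_2 = 288
q_2 = 96
a_3 = 192
b_3 = 232
c_3 = 40
p_4 = 100
q_4 = 232
s_4 = 132
t_4 = 376
s_5 = 132
t_5 = 224
a_6 = 324
b_6 = 244
c_6 = 16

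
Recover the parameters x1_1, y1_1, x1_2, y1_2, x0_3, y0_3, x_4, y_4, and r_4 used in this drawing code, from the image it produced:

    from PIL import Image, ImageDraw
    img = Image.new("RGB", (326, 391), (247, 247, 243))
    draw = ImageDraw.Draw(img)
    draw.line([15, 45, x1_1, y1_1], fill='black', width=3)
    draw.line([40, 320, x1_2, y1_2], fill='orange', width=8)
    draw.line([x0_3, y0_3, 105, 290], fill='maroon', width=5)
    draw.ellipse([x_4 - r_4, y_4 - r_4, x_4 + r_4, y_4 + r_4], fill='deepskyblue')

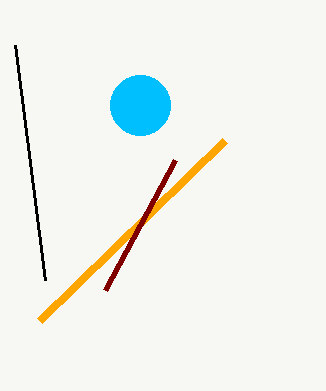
x1_1 = 45, y1_1 = 280, x1_2 = 225, y1_2 = 140, x0_3 = 175, y0_3 = 160, x_4 = 140, y_4 = 105, r_4 = 30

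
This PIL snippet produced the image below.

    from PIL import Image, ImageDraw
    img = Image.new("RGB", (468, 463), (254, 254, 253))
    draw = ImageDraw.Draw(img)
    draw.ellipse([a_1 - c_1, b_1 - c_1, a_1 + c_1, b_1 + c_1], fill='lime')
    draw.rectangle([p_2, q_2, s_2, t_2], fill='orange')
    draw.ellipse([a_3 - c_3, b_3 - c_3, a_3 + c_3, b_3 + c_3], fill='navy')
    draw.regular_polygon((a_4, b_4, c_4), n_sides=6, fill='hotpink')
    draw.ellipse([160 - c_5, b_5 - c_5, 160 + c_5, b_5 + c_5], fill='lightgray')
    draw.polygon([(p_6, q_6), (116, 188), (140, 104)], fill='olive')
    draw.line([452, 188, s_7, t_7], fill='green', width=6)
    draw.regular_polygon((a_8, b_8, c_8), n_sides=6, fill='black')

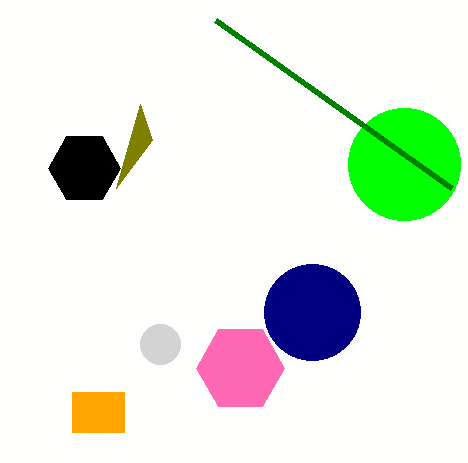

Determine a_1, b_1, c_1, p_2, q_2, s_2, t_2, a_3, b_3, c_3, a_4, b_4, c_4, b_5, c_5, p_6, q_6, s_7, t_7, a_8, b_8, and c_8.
a_1 = 404
b_1 = 164
c_1 = 56
p_2 = 72
q_2 = 392
s_2 = 124
t_2 = 432
a_3 = 312
b_3 = 312
c_3 = 48
a_4 = 240
b_4 = 368
c_4 = 44
b_5 = 344
c_5 = 20
p_6 = 152
q_6 = 140
s_7 = 216
t_7 = 20
a_8 = 84
b_8 = 168
c_8 = 36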